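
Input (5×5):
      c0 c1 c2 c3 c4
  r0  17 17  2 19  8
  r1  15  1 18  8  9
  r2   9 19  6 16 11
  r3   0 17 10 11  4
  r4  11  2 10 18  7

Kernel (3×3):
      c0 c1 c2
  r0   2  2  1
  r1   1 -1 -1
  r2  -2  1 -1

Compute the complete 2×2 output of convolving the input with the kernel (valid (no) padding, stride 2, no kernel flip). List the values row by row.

61 44
5 41

Output[0,0]: The receptive field on the input at this output position is [17 17 2 / 15 1 18 / 9 19 6]. Elementwise product with the kernel and sum: 17·2 + 17·2 + 2·1 + 15·1 + 1·-1 + 18·-1 + 9·-2 + 19·1 + 6·-1.
Output[0,1]: The receptive field on the input at this output position is [2 19 8 / 18 8 9 / 6 16 11]. Elementwise product with the kernel and sum: 2·2 + 19·2 + 8·1 + 18·1 + 8·-1 + 9·-1 + 6·-2 + 16·1 + 11·-1.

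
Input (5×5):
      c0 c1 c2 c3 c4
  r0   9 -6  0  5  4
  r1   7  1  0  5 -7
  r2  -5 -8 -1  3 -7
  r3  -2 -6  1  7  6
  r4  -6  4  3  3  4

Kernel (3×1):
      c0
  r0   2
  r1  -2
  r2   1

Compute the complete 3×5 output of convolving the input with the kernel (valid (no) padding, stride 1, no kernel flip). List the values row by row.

Output[0,0]: The receptive field on the input at this output position is [9 / 7 / -5]. Elementwise product with the kernel and sum: 9·2 + 7·-2 + -5·1.
Output[0,1]: The receptive field on the input at this output position is [-6 / 1 / -8]. Elementwise product with the kernel and sum: -6·2 + 1·-2 + -8·1.

-1 -22 -1 3 15
22 12 3 11 6
-12 0 -1 -5 -22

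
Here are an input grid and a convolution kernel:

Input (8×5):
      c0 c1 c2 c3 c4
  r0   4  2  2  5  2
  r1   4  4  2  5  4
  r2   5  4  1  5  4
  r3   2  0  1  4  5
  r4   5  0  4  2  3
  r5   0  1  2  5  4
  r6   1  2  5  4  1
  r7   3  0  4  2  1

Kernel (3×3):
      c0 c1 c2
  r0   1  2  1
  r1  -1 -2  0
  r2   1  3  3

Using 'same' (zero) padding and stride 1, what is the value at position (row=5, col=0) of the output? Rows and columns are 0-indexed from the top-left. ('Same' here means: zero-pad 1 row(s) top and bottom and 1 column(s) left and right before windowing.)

The receptive field on the zero-padded input at this output position is [0 5 0 / 0 0 1 / 0 1 2]. Elementwise product with the kernel and sum: 0·1 + 5·2 + 0·1 + 0·-1 + 0·-2 + 0·1 + 1·3 + 2·3.

19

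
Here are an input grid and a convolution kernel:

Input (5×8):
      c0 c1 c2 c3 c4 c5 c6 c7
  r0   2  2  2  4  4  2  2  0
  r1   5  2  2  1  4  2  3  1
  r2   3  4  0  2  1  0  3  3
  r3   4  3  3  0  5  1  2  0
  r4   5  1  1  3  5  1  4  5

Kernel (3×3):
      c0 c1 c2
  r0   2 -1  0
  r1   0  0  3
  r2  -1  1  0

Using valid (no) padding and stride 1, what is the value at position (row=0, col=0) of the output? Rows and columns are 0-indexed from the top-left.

9

The receptive field on the input at this output position is [2 2 2 / 5 2 2 / 3 4 0]. Elementwise product with the kernel and sum: 2·2 + 2·-1 + 2·3 + 3·-1 + 4·1.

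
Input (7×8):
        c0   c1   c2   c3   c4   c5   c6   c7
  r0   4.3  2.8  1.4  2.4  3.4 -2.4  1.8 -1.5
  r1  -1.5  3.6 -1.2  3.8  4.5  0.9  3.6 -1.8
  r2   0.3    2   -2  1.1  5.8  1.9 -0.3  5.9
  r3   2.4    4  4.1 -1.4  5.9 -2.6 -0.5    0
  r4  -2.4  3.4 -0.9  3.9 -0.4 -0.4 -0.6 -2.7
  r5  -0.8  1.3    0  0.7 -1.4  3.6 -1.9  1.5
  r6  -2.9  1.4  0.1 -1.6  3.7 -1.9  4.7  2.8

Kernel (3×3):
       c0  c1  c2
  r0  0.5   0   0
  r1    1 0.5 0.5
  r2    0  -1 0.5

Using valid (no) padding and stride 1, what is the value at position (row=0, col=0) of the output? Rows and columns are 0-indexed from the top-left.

-1.15

The receptive field on the input at this output position is [4.3 2.8 1.4 / -1.5 3.6 -1.2 / 0.3 2 -2]. Elementwise product with the kernel and sum: 4.3·0.5 + -1.5·1 + 3.6·0.5 + -1.2·0.5 + 2·-1 + -2·0.5.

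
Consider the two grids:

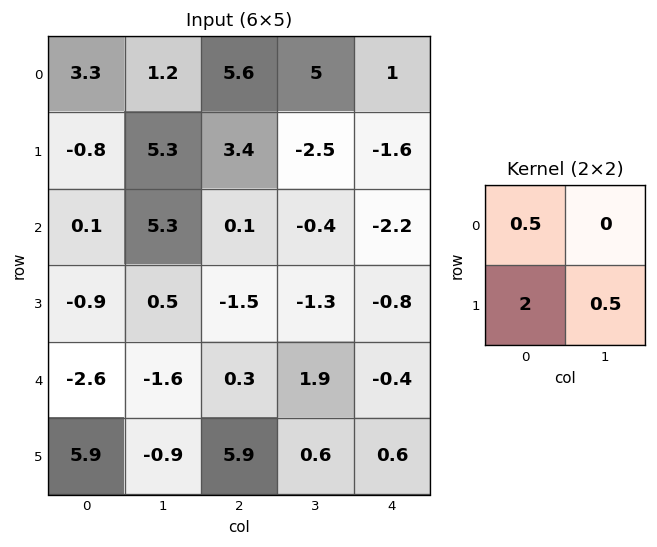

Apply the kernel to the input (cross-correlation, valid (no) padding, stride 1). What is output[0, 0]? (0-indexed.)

2.7

The receptive field on the input at this output position is [3.3 1.2 / -0.8 5.3]. Elementwise product with the kernel and sum: 3.3·0.5 + -0.8·2 + 5.3·0.5.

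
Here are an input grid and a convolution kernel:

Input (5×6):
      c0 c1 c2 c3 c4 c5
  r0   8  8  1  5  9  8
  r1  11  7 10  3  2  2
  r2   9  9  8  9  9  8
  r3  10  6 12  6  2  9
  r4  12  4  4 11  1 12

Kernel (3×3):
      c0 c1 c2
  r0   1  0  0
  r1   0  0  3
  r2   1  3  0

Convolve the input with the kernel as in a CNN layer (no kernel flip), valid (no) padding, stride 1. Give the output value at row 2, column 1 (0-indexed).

43

The receptive field on the input at this output position is [9 8 9 / 6 12 6 / 4 4 11]. Elementwise product with the kernel and sum: 9·1 + 6·3 + 4·1 + 4·3.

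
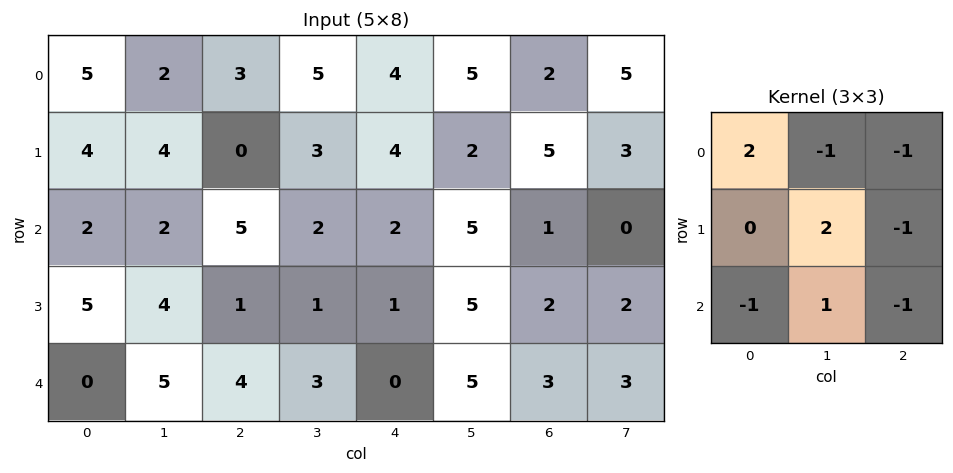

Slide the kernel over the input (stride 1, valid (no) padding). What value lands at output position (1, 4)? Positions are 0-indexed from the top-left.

The receptive field on the input at this output position is [4 2 5 / 2 5 1 / 1 5 2]. Elementwise product with the kernel and sum: 4·2 + 2·-1 + 5·-1 + 5·2 + 1·-1 + 1·-1 + 5·1 + 2·-1.

12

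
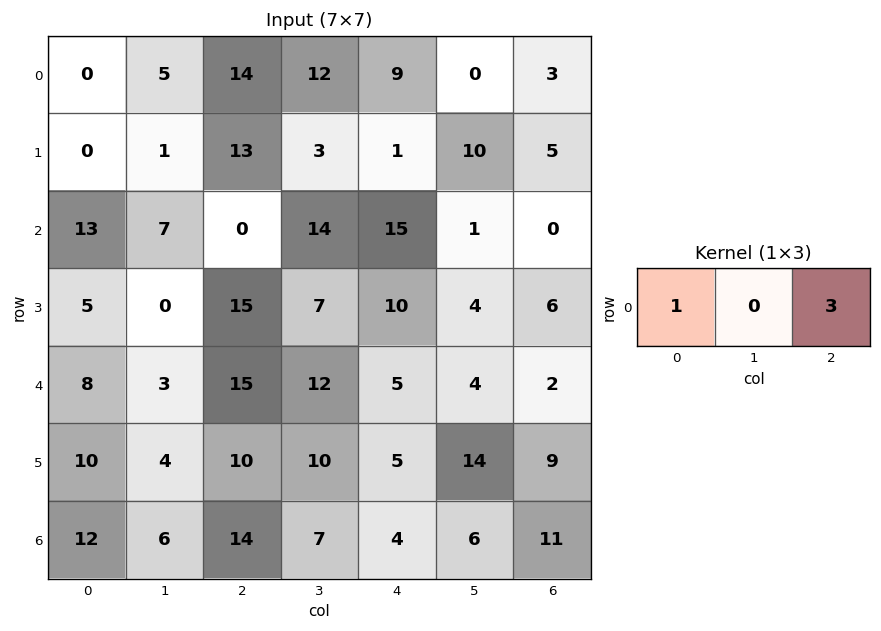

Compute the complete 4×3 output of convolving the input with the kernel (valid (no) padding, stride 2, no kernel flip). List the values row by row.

42 41 18
13 45 15
53 30 11
54 26 37

Output[0,0]: The receptive field on the input at this output position is [0 5 14]. Elementwise product with the kernel and sum: 0·1 + 14·3.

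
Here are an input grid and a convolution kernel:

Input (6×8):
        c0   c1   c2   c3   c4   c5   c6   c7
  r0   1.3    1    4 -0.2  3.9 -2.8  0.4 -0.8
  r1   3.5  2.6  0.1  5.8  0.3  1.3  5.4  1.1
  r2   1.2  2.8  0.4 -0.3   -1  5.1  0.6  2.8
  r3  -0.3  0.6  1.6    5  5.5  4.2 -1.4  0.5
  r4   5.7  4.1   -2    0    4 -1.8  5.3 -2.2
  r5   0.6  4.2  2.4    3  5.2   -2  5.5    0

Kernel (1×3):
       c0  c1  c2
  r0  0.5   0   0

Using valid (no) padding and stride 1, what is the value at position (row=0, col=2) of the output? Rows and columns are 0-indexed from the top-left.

2

The receptive field on the input at this output position is [4 -0.2 3.9]. Elementwise product with the kernel and sum: 4·0.5.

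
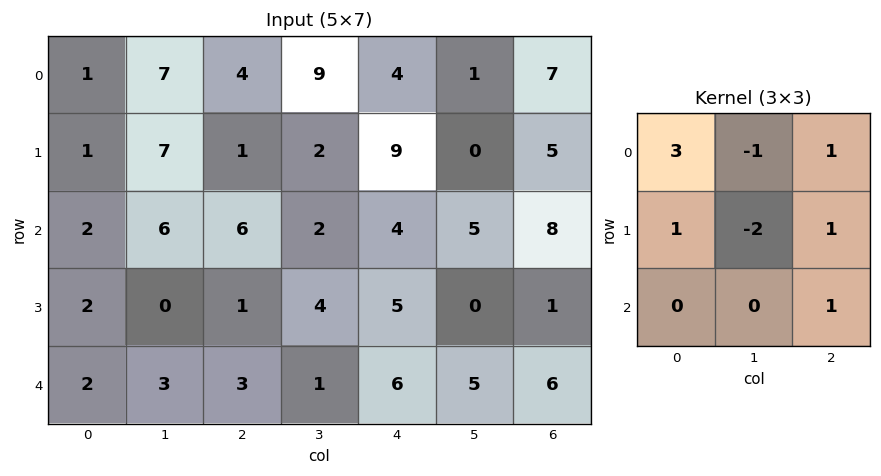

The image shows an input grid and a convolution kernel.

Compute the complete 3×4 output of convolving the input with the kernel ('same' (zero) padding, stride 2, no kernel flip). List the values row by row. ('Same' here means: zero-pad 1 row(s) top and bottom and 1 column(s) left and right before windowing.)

12 10 2 -13
8 22 -4 -16
-3 1 1 -8

Output[0,0]: The receptive field on the zero-padded input at this output position is [0 0 0 / 0 1 7 / 0 1 7]. Elementwise product with the kernel and sum: 0·3 + 0·-1 + 0·1 + 0·1 + 1·-2 + 7·1 + 7·1.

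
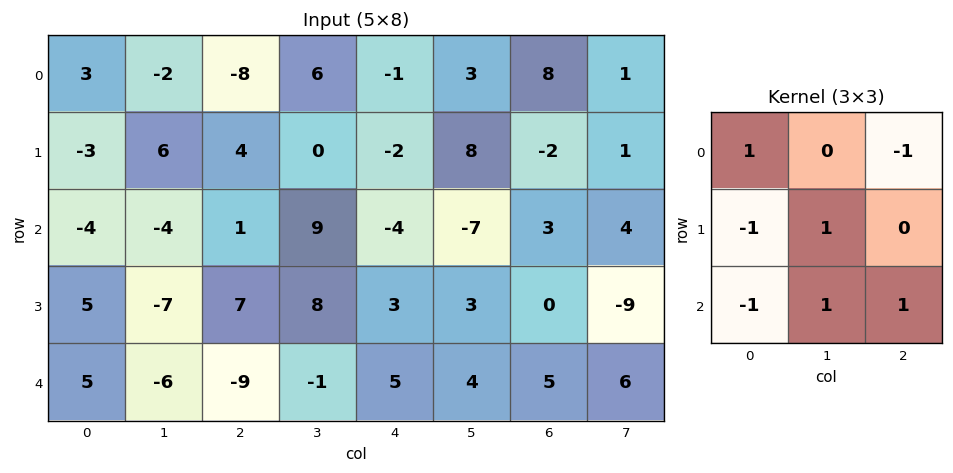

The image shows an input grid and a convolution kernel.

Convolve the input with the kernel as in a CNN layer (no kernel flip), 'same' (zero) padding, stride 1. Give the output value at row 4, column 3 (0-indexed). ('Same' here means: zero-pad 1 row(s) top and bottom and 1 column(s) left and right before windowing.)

The receptive field on the zero-padded input at this output position is [7 8 3 / -9 -1 5 / 0 0 0]. Elementwise product with the kernel and sum: 7·1 + 3·-1 + -9·-1 + -1·1 + 0·-1 + 0·1 + 0·1.

12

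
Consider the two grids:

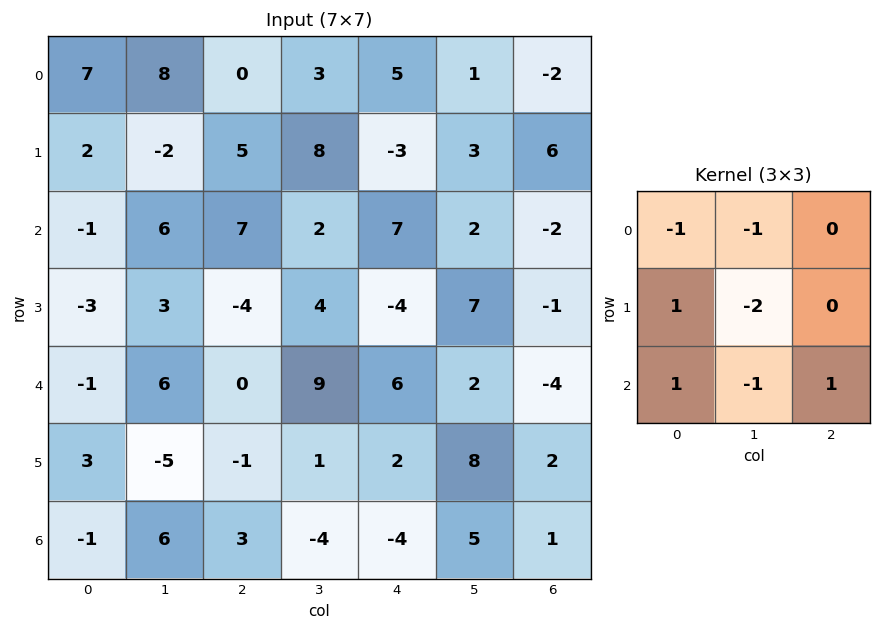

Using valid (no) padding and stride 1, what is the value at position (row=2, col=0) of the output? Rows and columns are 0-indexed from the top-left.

-21

The receptive field on the input at this output position is [-1 6 7 / -3 3 -4 / -1 6 0]. Elementwise product with the kernel and sum: -1·-1 + 6·-1 + -3·1 + 3·-2 + -1·1 + 6·-1 + 0·1.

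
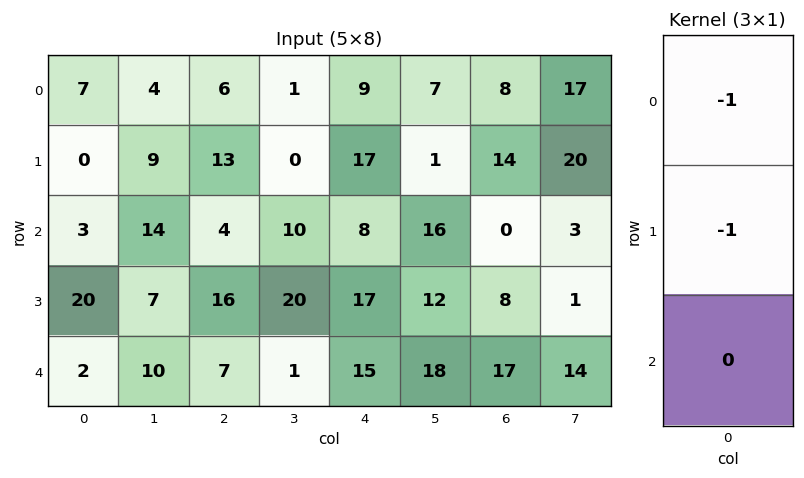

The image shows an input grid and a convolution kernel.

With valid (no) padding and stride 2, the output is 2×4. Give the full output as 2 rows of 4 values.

-7 -19 -26 -22
-23 -20 -25 -8

Output[0,0]: The receptive field on the input at this output position is [7 / 0 / 3]. Elementwise product with the kernel and sum: 7·-1 + 0·-1.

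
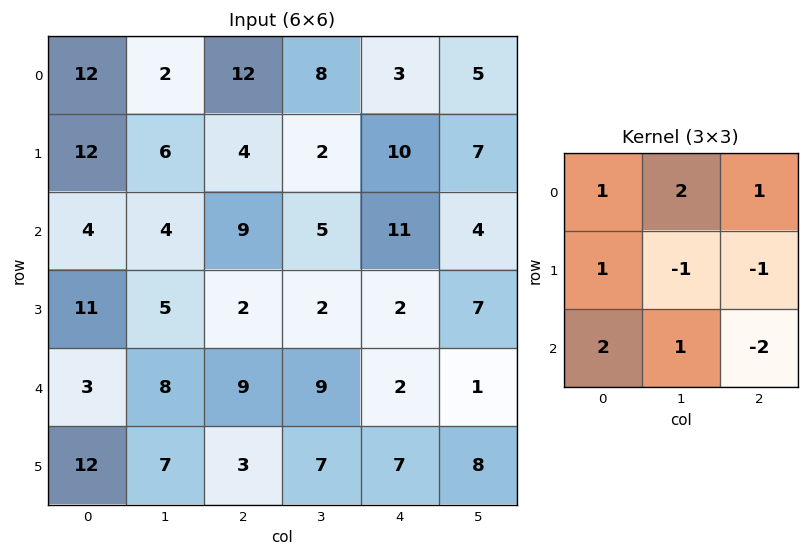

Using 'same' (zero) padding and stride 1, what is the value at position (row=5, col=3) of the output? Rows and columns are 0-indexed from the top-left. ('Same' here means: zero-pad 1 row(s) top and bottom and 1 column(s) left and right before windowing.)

18

The receptive field on the zero-padded input at this output position is [9 9 2 / 3 7 7 / 0 0 0]. Elementwise product with the kernel and sum: 9·1 + 9·2 + 2·1 + 3·1 + 7·-1 + 7·-1 + 0·2 + 0·1 + 0·-2.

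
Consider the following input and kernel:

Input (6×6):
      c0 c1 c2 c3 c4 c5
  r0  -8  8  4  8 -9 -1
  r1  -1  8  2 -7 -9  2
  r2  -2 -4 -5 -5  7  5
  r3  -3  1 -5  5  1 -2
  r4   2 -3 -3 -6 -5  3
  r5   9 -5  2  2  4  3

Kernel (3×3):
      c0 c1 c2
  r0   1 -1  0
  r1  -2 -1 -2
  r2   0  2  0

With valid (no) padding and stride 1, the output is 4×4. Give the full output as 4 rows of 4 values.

Output[0,0]: The receptive field on the input at this output position is [-8 8 4 / -1 8 2 / -2 -4 -5]. Elementwise product with the kernel and sum: -8·1 + 8·-1 + -1·-2 + 8·-1 + 2·-2 + -4·2.

-34 -10 7 50
11 19 20 -3
11 -12 -9 -29
-9 31 16 23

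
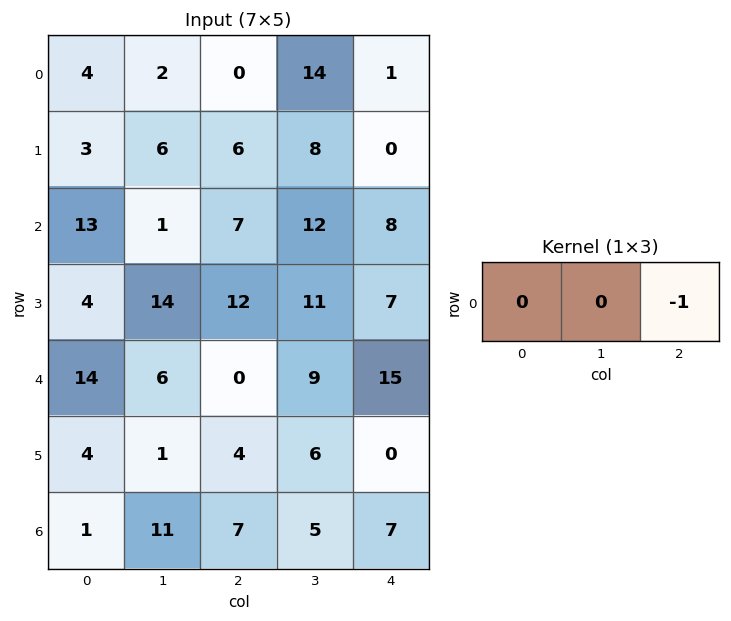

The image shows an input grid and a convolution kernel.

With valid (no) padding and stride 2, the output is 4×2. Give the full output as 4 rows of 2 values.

0 -1
-7 -8
0 -15
-7 -7

Output[0,0]: The receptive field on the input at this output position is [4 2 0]. Elementwise product with the kernel and sum: 0·-1.
Output[0,1]: The receptive field on the input at this output position is [0 14 1]. Elementwise product with the kernel and sum: 1·-1.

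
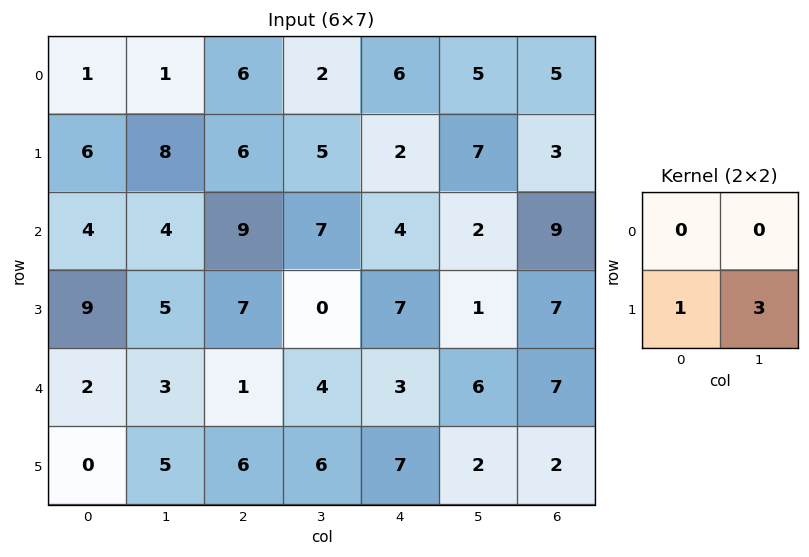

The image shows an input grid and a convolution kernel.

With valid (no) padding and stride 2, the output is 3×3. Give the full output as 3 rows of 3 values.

Output[0,0]: The receptive field on the input at this output position is [1 1 / 6 8]. Elementwise product with the kernel and sum: 6·1 + 8·3.

30 21 23
24 7 10
15 24 13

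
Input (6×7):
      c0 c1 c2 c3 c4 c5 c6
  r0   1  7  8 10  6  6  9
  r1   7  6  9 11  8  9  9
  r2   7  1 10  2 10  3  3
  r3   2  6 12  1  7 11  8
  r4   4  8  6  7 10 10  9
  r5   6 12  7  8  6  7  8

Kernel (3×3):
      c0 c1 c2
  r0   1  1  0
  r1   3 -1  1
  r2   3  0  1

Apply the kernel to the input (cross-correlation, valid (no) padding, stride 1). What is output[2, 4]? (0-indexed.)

70

The receptive field on the input at this output position is [10 3 3 / 7 11 8 / 10 10 9]. Elementwise product with the kernel and sum: 10·1 + 3·1 + 7·3 + 11·-1 + 8·1 + 10·3 + 9·1.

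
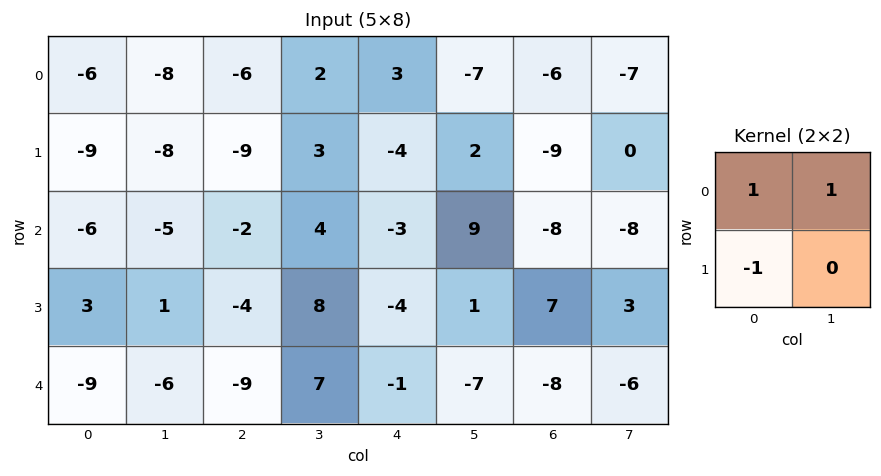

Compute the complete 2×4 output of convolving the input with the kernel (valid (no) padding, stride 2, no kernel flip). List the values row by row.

Output[0,0]: The receptive field on the input at this output position is [-6 -8 / -9 -8]. Elementwise product with the kernel and sum: -6·1 + -8·1 + -9·-1.
Output[0,1]: The receptive field on the input at this output position is [-6 2 / -9 3]. Elementwise product with the kernel and sum: -6·1 + 2·1 + -9·-1.

-5 5 0 -4
-14 6 10 -23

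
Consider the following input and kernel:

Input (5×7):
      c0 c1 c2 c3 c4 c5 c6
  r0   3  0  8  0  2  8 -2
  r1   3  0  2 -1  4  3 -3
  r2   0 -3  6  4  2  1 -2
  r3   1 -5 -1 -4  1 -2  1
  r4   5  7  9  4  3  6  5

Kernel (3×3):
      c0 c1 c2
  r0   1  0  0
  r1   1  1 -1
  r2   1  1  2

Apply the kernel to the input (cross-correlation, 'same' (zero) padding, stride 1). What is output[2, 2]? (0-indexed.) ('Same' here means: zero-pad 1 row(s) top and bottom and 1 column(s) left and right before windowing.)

-15

The receptive field on the zero-padded input at this output position is [0 2 -1 / -3 6 4 / -5 -1 -4]. Elementwise product with the kernel and sum: 0·1 + -3·1 + 6·1 + 4·-1 + -5·1 + -1·1 + -4·2.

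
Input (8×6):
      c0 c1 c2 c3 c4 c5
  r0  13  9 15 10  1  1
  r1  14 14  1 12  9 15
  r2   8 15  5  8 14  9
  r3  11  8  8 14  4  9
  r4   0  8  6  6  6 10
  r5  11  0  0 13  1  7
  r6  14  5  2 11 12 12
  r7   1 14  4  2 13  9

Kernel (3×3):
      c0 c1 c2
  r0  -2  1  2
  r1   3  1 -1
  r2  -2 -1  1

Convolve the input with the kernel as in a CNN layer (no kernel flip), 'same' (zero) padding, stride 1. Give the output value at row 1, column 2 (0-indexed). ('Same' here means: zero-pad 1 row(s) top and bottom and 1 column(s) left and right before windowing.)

21

The receptive field on the zero-padded input at this output position is [9 15 10 / 14 1 12 / 15 5 8]. Elementwise product with the kernel and sum: 9·-2 + 15·1 + 10·2 + 14·3 + 1·1 + 12·-1 + 15·-2 + 5·-1 + 8·1.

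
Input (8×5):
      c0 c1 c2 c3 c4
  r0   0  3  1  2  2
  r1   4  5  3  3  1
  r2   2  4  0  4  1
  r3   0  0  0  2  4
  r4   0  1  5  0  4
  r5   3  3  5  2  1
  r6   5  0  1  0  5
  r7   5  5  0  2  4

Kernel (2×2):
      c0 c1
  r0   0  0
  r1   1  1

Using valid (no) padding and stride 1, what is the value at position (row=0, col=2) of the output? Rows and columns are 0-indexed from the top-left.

The receptive field on the input at this output position is [1 2 / 3 3]. Elementwise product with the kernel and sum: 3·1 + 3·1.

6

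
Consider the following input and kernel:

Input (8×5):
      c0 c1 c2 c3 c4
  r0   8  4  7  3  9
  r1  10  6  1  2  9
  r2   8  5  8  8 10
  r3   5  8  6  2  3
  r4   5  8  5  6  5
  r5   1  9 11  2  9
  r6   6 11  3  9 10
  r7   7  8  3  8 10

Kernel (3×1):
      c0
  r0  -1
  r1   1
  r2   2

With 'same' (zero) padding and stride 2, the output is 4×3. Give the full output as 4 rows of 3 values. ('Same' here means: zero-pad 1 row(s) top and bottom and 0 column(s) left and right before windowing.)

28 9 27
8 19 7
2 21 20
19 -2 21

Output[0,0]: The receptive field on the zero-padded input at this output position is [0 / 8 / 10]. Elementwise product with the kernel and sum: 0·-1 + 8·1 + 10·2.
Output[0,1]: The receptive field on the zero-padded input at this output position is [0 / 7 / 1]. Elementwise product with the kernel and sum: 0·-1 + 7·1 + 1·2.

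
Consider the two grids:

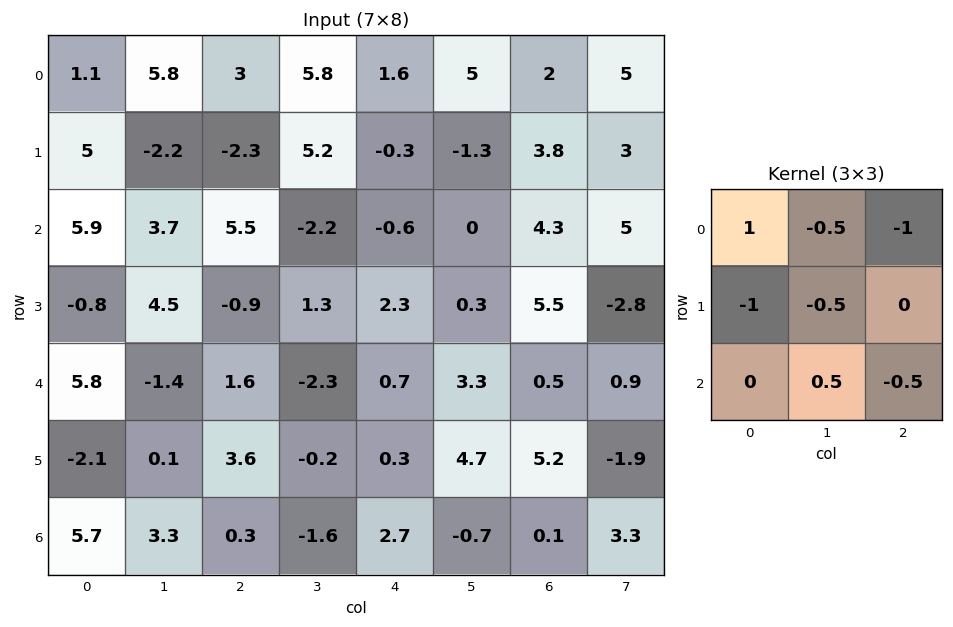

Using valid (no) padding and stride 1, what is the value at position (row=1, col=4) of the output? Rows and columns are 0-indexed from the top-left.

The receptive field on the input at this output position is [-0.3 -1.3 3.8 / -0.6 0 4.3 / 2.3 0.3 5.5]. Elementwise product with the kernel and sum: -0.3·1 + -1.3·-0.5 + 3.8·-1 + -0.6·-1 + 0·-0.5 + 0.3·0.5 + 5.5·-0.5.

-5.45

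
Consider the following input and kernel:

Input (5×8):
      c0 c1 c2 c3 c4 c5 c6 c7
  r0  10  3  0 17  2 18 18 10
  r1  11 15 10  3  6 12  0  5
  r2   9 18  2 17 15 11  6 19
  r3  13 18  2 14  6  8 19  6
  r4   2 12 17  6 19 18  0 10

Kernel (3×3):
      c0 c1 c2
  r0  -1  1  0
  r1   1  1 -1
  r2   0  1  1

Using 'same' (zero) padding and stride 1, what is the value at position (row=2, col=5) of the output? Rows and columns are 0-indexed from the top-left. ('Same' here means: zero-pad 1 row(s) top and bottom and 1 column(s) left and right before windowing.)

53

The receptive field on the zero-padded input at this output position is [6 12 0 / 15 11 6 / 6 8 19]. Elementwise product with the kernel and sum: 6·-1 + 12·1 + 15·1 + 11·1 + 6·-1 + 8·1 + 19·1.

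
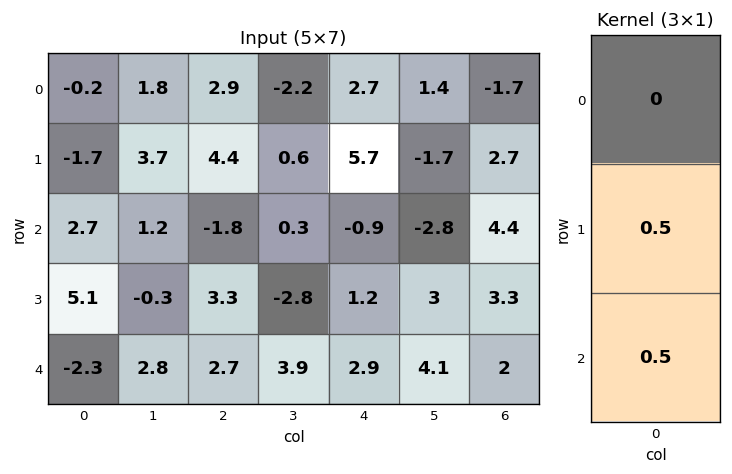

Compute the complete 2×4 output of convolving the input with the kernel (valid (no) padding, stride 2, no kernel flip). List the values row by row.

Output[0,0]: The receptive field on the input at this output position is [-0.2 / -1.7 / 2.7]. Elementwise product with the kernel and sum: -1.7·0.5 + 2.7·0.5.

0.5 1.3 2.4 3.55
1.4 3 2.05 2.65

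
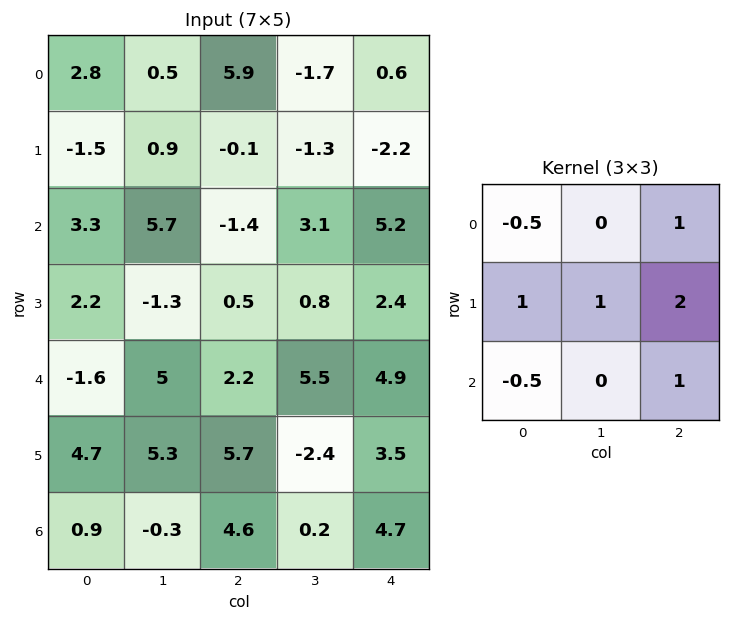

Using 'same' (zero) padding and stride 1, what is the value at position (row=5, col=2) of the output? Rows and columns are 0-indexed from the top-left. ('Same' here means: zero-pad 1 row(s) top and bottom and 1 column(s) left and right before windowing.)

The receptive field on the zero-padded input at this output position is [5 2.2 5.5 / 5.3 5.7 -2.4 / -0.3 4.6 0.2]. Elementwise product with the kernel and sum: 5·-0.5 + 5.5·1 + 5.3·1 + 5.7·1 + -2.4·2 + -0.3·-0.5 + 0.2·1.

9.55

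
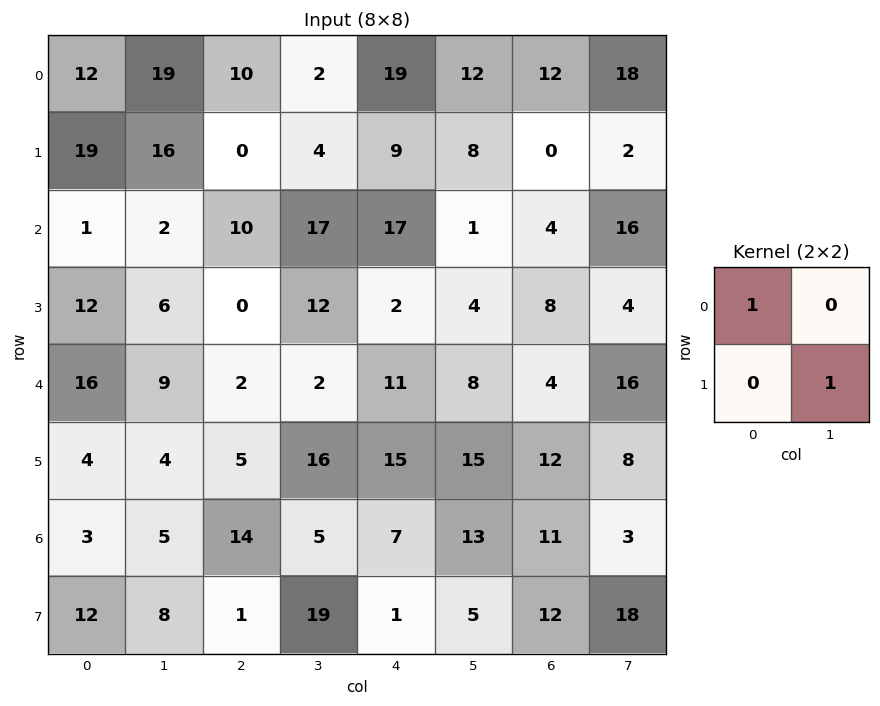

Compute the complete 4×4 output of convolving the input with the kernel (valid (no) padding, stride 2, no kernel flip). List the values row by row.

Output[0,0]: The receptive field on the input at this output position is [12 19 / 19 16]. Elementwise product with the kernel and sum: 12·1 + 16·1.
Output[0,1]: The receptive field on the input at this output position is [10 2 / 0 4]. Elementwise product with the kernel and sum: 10·1 + 4·1.

28 14 27 14
7 22 21 8
20 18 26 12
11 33 12 29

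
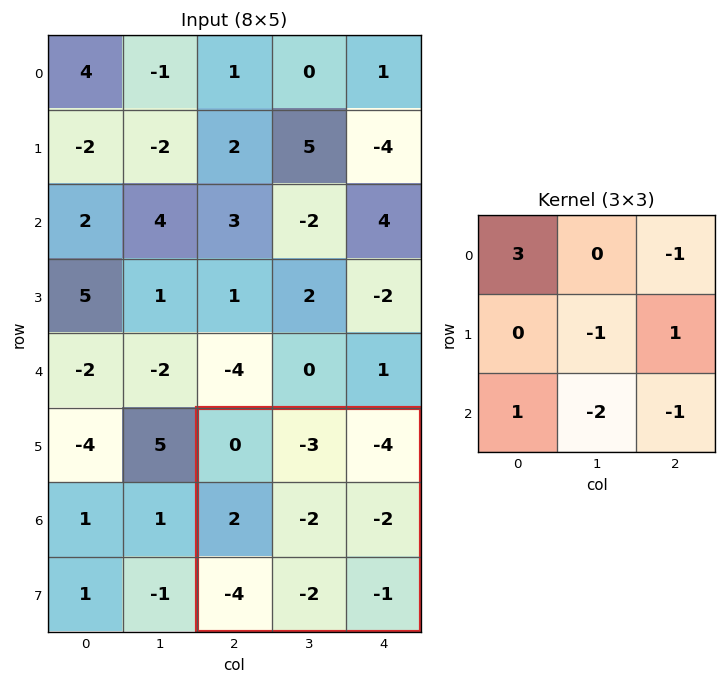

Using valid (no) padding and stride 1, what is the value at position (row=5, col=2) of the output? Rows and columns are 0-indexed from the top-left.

5

The receptive field on the input at this output position is [0 -3 -4 / 2 -2 -2 / -4 -2 -1]. Elementwise product with the kernel and sum: 0·3 + -4·-1 + -2·-1 + -2·1 + -4·1 + -2·-2 + -1·-1.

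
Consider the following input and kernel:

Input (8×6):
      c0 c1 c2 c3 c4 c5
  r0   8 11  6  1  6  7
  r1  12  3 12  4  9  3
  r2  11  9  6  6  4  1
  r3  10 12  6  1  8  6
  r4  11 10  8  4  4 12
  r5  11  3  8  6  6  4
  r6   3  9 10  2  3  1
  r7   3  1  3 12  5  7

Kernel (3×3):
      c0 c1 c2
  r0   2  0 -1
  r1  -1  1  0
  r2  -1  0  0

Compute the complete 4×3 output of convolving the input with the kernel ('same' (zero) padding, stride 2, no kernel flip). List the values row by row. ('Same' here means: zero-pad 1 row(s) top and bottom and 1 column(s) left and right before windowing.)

Output[0,0]: The receptive field on the zero-padded input at this output position is [0 0 0 / 0 8 11 / 0 12 3]. Elementwise product with the kernel and sum: 0·2 + 0·-1 + 0·-1 + 8·1 + 0·-1.

8 -8 1
8 -13 2
-1 18 -10
0 0 -3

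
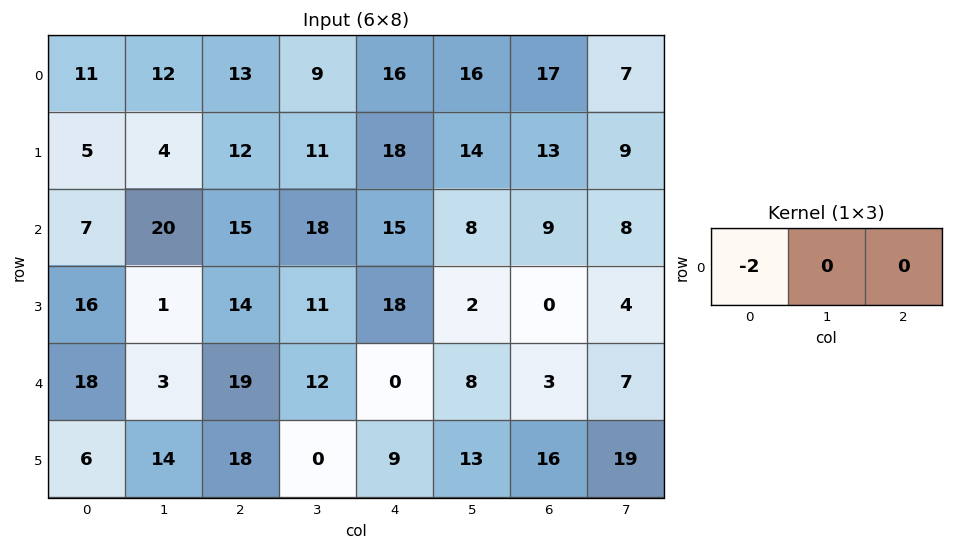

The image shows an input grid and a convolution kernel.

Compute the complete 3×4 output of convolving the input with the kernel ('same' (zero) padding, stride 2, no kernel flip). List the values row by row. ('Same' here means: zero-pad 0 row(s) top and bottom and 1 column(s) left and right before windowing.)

0 -24 -18 -32
0 -40 -36 -16
0 -6 -24 -16

Output[0,0]: The receptive field on the zero-padded input at this output position is [0 11 12]. Elementwise product with the kernel and sum: 0·-2.
Output[0,1]: The receptive field on the zero-padded input at this output position is [12 13 9]. Elementwise product with the kernel and sum: 12·-2.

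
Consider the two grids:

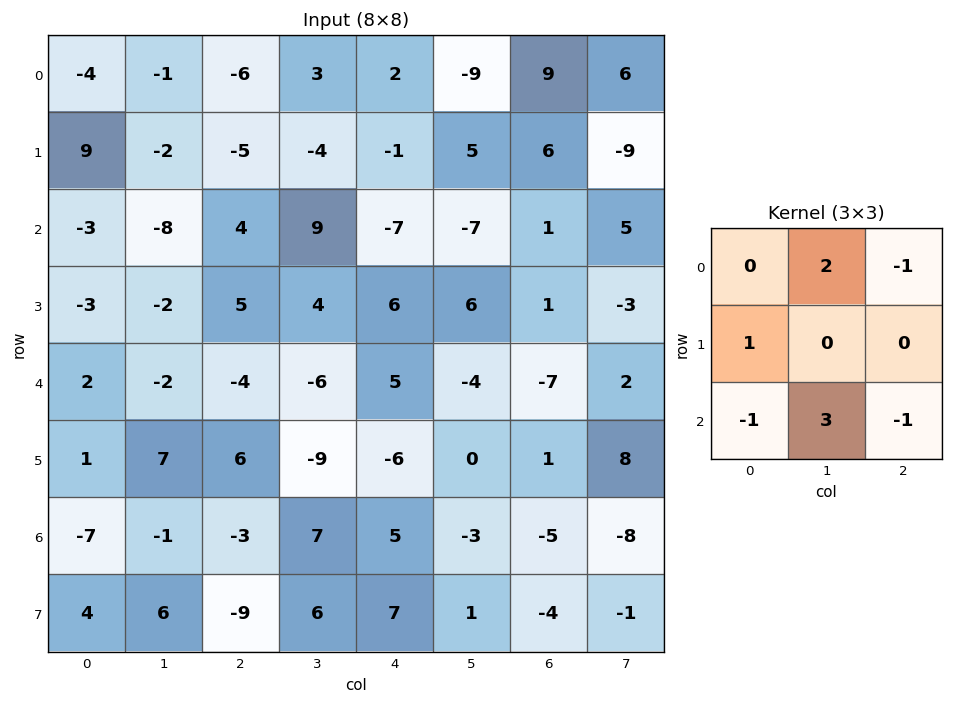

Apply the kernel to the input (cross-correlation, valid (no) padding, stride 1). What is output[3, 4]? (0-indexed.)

The receptive field on the input at this output position is [6 6 1 / 5 -4 -7 / -6 0 1]. Elementwise product with the kernel and sum: 6·2 + 1·-1 + 5·1 + -6·-1 + 0·3 + 1·-1.

21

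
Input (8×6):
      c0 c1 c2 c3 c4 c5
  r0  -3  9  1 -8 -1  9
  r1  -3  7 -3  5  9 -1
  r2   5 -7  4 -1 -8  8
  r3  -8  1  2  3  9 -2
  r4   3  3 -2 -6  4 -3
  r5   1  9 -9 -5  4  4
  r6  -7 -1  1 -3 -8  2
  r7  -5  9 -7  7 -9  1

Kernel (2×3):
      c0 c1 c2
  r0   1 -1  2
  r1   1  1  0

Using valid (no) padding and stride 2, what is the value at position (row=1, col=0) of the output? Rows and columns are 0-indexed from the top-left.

The receptive field on the input at this output position is [5 -7 4 / -8 1 2]. Elementwise product with the kernel and sum: 5·1 + -7·-1 + 4·2 + -8·1 + 1·1.

13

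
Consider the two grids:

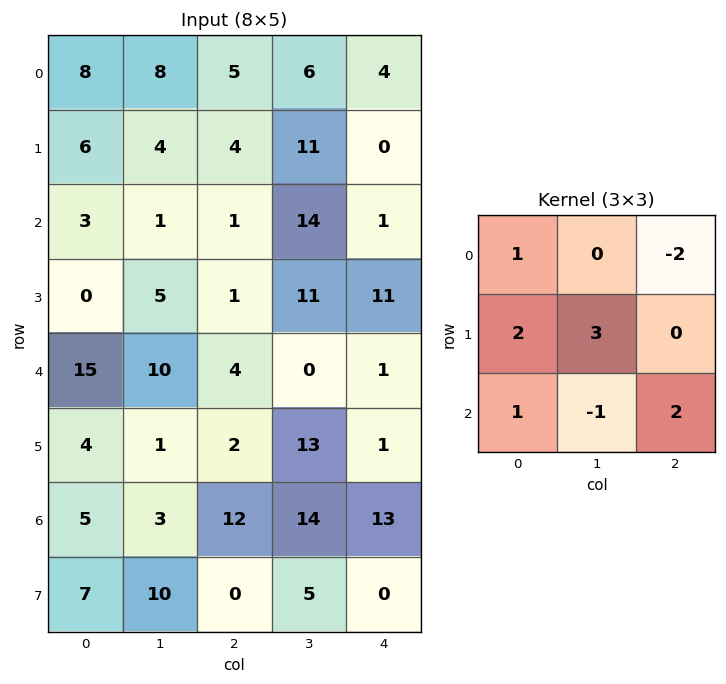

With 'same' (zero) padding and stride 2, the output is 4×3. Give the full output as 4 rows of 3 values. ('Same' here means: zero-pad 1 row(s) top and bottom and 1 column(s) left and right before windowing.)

26 53 35
11 13 42
33 40 26
26 37 85

Output[0,0]: The receptive field on the zero-padded input at this output position is [0 0 0 / 0 8 8 / 0 6 4]. Elementwise product with the kernel and sum: 0·1 + 0·-2 + 0·2 + 8·3 + 0·1 + 6·-1 + 4·2.
Output[0,1]: The receptive field on the zero-padded input at this output position is [0 0 0 / 8 5 6 / 4 4 11]. Elementwise product with the kernel and sum: 0·1 + 0·-2 + 8·2 + 5·3 + 4·1 + 4·-1 + 11·2.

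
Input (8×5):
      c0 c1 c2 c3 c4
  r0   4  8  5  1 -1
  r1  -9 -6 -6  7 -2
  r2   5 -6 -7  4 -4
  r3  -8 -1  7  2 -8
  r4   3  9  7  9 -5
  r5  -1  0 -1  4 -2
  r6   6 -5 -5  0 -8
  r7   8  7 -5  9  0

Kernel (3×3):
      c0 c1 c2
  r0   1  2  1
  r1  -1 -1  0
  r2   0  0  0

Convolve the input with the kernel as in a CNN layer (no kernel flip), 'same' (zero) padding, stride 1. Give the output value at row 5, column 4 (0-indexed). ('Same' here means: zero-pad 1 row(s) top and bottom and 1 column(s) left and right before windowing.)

-3

The receptive field on the zero-padded input at this output position is [9 -5 0 / 4 -2 0 / 0 -8 0]. Elementwise product with the kernel and sum: 9·1 + -5·2 + 0·1 + 4·-1 + -2·-1.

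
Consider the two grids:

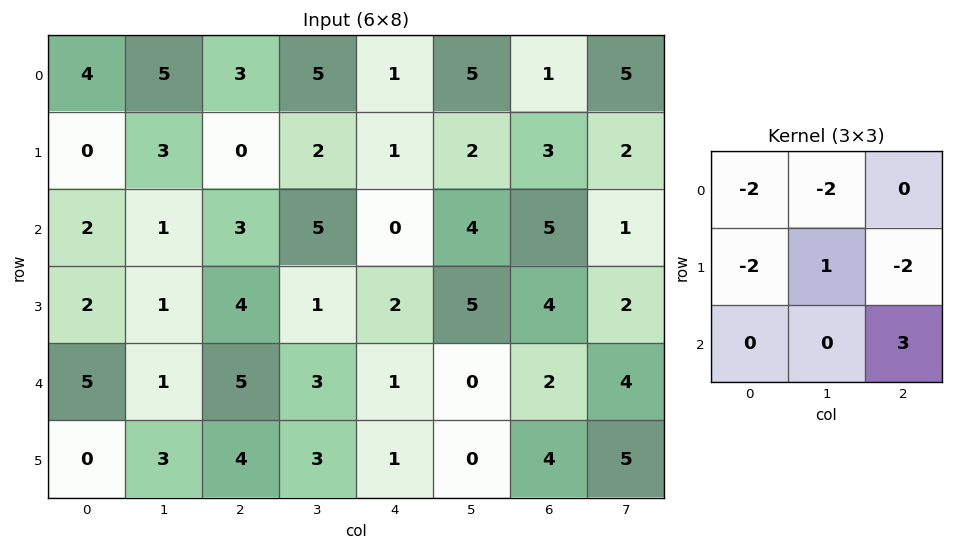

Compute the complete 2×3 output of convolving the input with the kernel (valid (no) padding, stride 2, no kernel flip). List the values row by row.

-6 -16 -3
-2 -24 -9

Output[0,0]: The receptive field on the input at this output position is [4 5 3 / 0 3 0 / 2 1 3]. Elementwise product with the kernel and sum: 4·-2 + 5·-2 + 0·-2 + 3·1 + 0·-2 + 3·3.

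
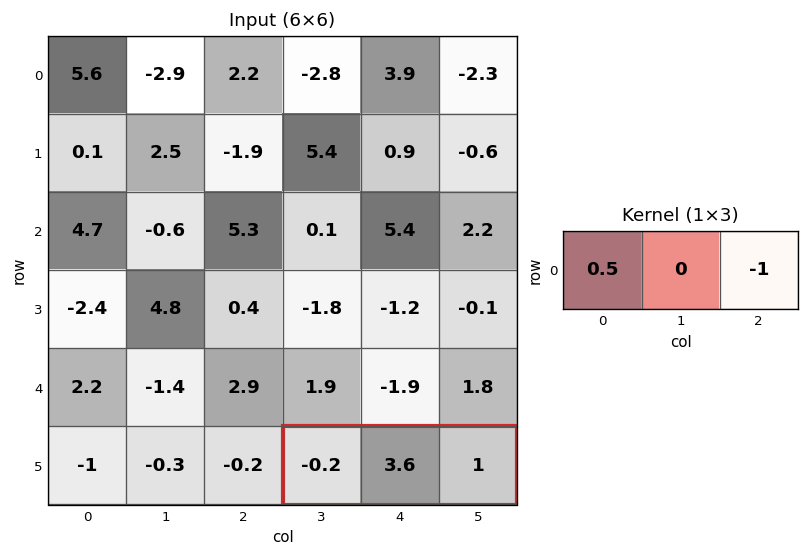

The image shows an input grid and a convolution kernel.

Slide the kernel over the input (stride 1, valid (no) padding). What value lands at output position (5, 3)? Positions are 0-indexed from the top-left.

The receptive field on the input at this output position is [-0.2 3.6 1]. Elementwise product with the kernel and sum: -0.2·0.5 + 1·-1.

-1.1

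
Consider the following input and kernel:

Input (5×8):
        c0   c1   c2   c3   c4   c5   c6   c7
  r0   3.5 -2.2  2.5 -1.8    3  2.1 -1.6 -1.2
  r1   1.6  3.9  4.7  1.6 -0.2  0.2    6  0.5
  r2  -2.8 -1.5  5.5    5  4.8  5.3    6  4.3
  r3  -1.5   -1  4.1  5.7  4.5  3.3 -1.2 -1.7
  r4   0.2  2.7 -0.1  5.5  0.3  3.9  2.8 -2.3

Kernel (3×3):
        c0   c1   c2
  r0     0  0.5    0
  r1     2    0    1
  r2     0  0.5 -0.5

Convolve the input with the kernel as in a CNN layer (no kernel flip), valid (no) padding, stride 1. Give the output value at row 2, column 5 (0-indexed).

The receptive field on the input at this output position is [5.3 6 4.3 / 3.3 -1.2 -1.7 / 3.9 2.8 -2.3]. Elementwise product with the kernel and sum: 6·0.5 + 3.3·2 + -1.7·1 + 2.8·0.5 + -2.3·-0.5.

10.45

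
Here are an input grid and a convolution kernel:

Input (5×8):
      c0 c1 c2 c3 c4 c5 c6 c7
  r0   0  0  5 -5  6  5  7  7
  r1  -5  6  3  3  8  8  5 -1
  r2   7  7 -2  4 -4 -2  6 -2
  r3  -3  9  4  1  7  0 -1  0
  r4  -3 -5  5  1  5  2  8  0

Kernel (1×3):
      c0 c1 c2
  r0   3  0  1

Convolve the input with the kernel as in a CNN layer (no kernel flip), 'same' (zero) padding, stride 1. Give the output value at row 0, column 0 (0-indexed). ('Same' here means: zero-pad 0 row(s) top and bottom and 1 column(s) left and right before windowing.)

0

The receptive field on the zero-padded input at this output position is [0 0 0]. Elementwise product with the kernel and sum: 0·3 + 0·1.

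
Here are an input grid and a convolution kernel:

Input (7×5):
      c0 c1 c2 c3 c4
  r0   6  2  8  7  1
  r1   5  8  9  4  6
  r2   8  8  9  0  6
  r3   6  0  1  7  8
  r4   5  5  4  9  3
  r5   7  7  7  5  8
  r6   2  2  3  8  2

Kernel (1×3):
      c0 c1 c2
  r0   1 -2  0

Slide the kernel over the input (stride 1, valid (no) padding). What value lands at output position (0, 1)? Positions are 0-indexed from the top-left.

The receptive field on the input at this output position is [2 8 7]. Elementwise product with the kernel and sum: 2·1 + 8·-2.

-14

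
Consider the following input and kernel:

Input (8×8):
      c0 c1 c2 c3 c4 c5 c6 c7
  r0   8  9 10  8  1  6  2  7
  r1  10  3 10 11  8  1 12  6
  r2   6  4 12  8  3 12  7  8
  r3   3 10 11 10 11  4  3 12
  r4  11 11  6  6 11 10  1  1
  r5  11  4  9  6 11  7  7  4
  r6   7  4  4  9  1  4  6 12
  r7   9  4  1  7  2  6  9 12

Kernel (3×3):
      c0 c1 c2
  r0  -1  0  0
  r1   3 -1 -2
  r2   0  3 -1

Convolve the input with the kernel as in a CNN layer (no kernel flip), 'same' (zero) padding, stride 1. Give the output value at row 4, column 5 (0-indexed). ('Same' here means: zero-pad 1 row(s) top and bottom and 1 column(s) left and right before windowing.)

24

The receptive field on the zero-padded input at this output position is [11 4 3 / 11 10 1 / 11 7 7]. Elementwise product with the kernel and sum: 11·-1 + 11·3 + 10·-1 + 1·-2 + 7·3 + 7·-1.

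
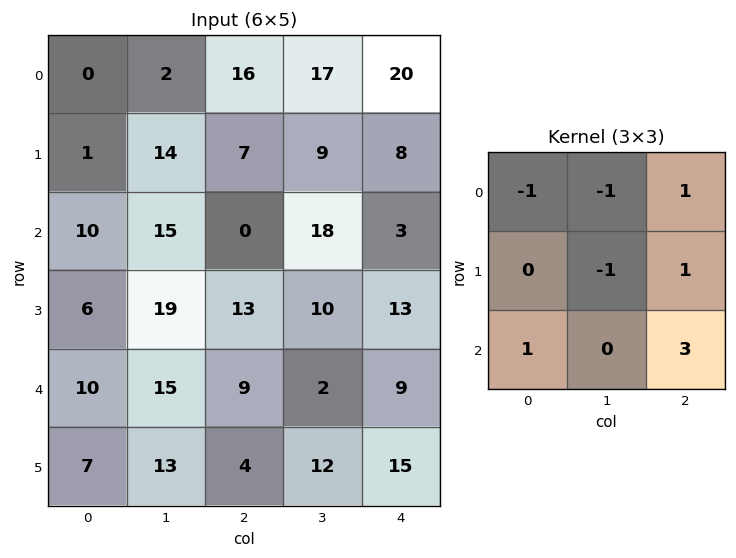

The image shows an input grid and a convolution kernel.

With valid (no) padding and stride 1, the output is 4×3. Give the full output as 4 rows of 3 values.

17 70 -5
22 55 29
6 21 24
1 20 46

Output[0,0]: The receptive field on the input at this output position is [0 2 16 / 1 14 7 / 10 15 0]. Elementwise product with the kernel and sum: 0·-1 + 2·-1 + 16·1 + 14·-1 + 7·1 + 10·1 + 0·3.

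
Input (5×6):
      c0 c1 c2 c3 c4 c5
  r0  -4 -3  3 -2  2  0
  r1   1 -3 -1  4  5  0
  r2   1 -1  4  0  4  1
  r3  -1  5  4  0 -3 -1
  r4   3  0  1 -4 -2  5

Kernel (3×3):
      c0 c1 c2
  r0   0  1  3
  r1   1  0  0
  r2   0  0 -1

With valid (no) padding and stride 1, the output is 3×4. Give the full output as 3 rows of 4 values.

3 -6 -1 5
-9 10 26 6
9 13 18 2

Output[0,0]: The receptive field on the input at this output position is [-4 -3 3 / 1 -3 -1 / 1 -1 4]. Elementwise product with the kernel and sum: -3·1 + 3·3 + 1·1 + 4·-1.
Output[0,1]: The receptive field on the input at this output position is [-3 3 -2 / -3 -1 4 / -1 4 0]. Elementwise product with the kernel and sum: 3·1 + -2·3 + -3·1 + 0·-1.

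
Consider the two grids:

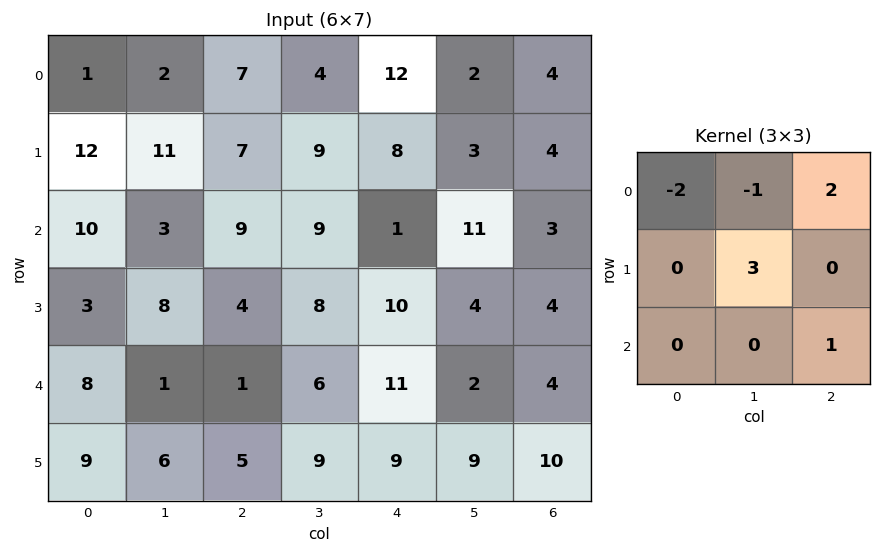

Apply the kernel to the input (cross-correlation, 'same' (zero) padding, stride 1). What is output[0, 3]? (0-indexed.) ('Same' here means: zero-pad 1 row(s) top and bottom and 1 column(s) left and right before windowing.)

The receptive field on the zero-padded input at this output position is [0 0 0 / 7 4 12 / 7 9 8]. Elementwise product with the kernel and sum: 0·-2 + 0·-1 + 0·2 + 4·3 + 8·1.

20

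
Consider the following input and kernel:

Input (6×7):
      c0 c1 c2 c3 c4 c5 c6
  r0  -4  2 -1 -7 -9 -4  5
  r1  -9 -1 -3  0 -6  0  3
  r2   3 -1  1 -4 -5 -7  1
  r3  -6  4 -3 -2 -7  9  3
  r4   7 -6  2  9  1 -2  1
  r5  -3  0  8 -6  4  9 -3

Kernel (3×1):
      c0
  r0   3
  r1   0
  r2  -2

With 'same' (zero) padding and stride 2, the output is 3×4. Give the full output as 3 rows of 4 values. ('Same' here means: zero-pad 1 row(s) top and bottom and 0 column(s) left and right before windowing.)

Output[0,0]: The receptive field on the zero-padded input at this output position is [0 / -4 / -9]. Elementwise product with the kernel and sum: 0·3 + -9·-2.
Output[0,1]: The receptive field on the zero-padded input at this output position is [0 / -1 / -3]. Elementwise product with the kernel and sum: 0·3 + -3·-2.

18 6 12 -6
-15 -3 -4 3
-12 -25 -29 15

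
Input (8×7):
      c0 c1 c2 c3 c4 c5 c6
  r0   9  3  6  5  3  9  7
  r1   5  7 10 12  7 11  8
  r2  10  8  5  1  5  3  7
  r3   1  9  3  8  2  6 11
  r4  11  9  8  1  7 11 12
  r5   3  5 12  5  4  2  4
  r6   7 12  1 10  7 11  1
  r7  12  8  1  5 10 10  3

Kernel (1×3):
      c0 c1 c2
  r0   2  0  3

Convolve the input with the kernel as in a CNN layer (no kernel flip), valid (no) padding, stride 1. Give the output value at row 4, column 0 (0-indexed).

The receptive field on the input at this output position is [11 9 8]. Elementwise product with the kernel and sum: 11·2 + 8·3.

46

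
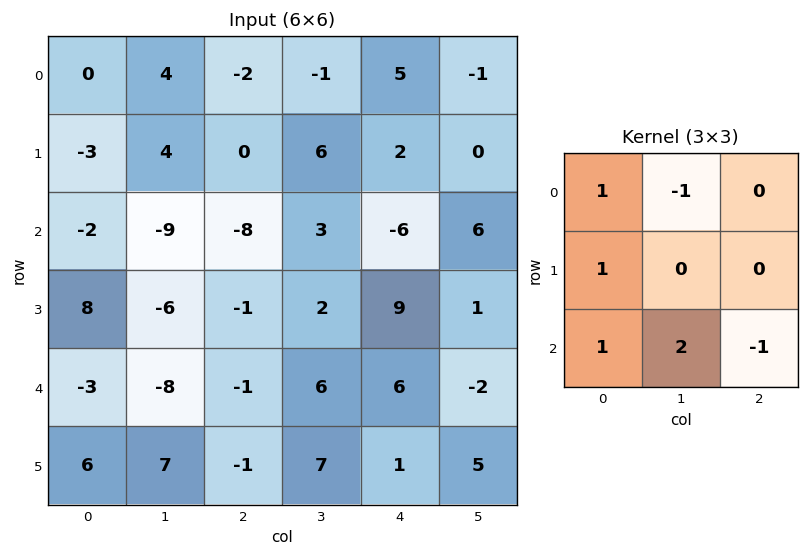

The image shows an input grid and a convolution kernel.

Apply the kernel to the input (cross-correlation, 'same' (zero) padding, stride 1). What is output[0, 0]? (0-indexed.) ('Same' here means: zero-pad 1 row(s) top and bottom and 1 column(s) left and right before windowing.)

-10

The receptive field on the zero-padded input at this output position is [0 0 0 / 0 0 4 / 0 -3 4]. Elementwise product with the kernel and sum: 0·1 + 0·-1 + 0·1 + 0·1 + -3·2 + 4·-1.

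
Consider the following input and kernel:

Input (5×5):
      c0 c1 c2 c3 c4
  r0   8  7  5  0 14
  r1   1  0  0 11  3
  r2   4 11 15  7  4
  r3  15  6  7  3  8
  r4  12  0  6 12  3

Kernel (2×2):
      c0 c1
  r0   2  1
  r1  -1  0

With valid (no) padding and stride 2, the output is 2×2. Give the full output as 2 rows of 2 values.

22 10
4 30

Output[0,0]: The receptive field on the input at this output position is [8 7 / 1 0]. Elementwise product with the kernel and sum: 8·2 + 7·1 + 1·-1.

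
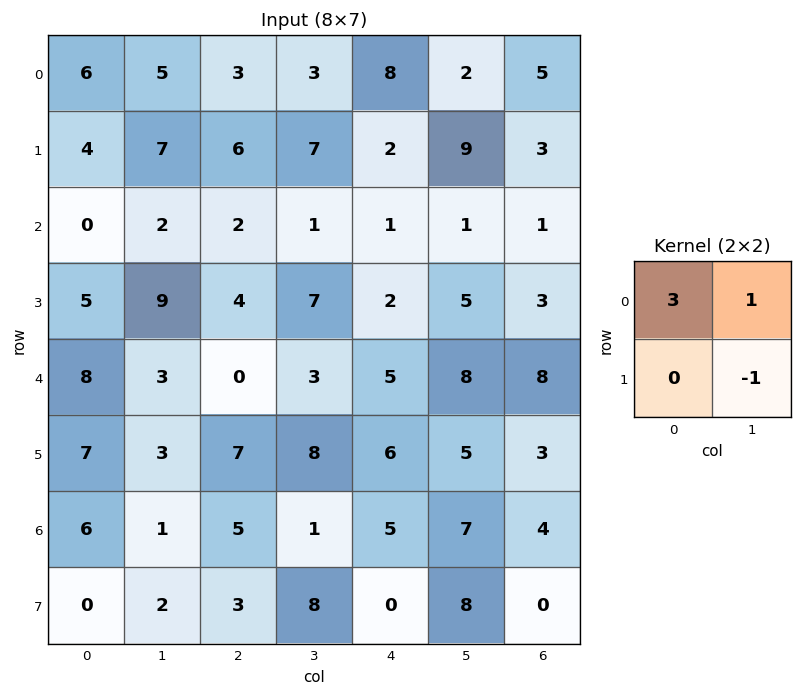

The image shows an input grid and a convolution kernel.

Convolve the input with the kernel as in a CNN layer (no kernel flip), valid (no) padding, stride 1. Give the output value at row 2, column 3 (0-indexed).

2

The receptive field on the input at this output position is [1 1 / 7 2]. Elementwise product with the kernel and sum: 1·3 + 1·1 + 2·-1.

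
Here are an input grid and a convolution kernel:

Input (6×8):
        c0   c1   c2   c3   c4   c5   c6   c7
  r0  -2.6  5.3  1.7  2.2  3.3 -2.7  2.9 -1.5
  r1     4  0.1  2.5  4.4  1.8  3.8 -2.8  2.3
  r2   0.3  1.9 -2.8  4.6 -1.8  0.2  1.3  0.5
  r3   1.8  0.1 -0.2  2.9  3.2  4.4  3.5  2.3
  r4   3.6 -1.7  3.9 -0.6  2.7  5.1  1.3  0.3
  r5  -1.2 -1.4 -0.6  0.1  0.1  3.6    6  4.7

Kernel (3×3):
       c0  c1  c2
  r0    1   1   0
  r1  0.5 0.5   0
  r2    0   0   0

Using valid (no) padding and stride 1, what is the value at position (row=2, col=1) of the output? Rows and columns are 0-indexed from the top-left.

The receptive field on the input at this output position is [1.9 -2.8 4.6 / 0.1 -0.2 2.9 / -1.7 3.9 -0.6]. Elementwise product with the kernel and sum: 1.9·1 + -2.8·1 + 0.1·0.5 + -0.2·0.5.

-0.95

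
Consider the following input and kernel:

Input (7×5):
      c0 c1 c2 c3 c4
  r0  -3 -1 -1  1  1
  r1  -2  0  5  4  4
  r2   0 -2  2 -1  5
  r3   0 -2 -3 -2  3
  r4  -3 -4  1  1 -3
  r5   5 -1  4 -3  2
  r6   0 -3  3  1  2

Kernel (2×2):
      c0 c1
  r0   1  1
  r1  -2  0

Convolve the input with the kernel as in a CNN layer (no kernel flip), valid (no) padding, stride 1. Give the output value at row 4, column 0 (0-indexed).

The receptive field on the input at this output position is [-3 -4 / 5 -1]. Elementwise product with the kernel and sum: -3·1 + -4·1 + 5·-2.

-17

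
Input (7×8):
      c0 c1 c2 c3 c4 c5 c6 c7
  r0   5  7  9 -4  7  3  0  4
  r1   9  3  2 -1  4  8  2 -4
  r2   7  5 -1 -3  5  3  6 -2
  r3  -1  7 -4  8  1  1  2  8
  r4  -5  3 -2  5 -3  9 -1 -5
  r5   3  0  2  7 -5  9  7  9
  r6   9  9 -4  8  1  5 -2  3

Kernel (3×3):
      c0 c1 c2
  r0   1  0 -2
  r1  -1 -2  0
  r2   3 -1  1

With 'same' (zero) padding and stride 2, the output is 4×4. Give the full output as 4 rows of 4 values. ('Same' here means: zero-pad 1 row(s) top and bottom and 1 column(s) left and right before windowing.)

Output[0,0]: The receptive field on the zero-padded input at this output position is [0 0 0 / 0 5 7 / 0 9 3]. Elementwise product with the kernel and sum: 0·1 + 0·-2 + 0·-1 + 5·-2 + 0·3 + 9·-1 + 3·1.
Output[0,1]: The receptive field on the zero-padded input at this output position is [0 0 0 / 7 9 -4 / 3 2 -1]. Elementwise product with the kernel and sum: 0·1 + 0·-2 + 7·-1 + 9·-2 + 3·3 + 2·-1 + -1·1.

-16 -19 -9 15
-12 35 0 10
-7 -3 42 7
-18 -15 -21 -10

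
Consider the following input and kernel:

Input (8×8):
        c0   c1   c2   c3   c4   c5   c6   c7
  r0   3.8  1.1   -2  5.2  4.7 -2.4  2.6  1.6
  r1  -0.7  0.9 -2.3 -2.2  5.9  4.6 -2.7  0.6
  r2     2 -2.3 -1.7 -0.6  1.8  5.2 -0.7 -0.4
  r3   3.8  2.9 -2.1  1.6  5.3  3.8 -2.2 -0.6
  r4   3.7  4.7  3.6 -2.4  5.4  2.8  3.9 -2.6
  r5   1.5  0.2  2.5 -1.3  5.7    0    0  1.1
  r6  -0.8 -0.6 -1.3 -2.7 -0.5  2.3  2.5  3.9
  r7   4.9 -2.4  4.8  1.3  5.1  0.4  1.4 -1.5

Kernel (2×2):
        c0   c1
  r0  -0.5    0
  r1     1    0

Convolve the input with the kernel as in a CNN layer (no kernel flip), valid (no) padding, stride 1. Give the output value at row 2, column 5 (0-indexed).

The receptive field on the input at this output position is [5.2 -0.7 / 3.8 -2.2]. Elementwise product with the kernel and sum: 5.2·-0.5 + 3.8·1.

1.2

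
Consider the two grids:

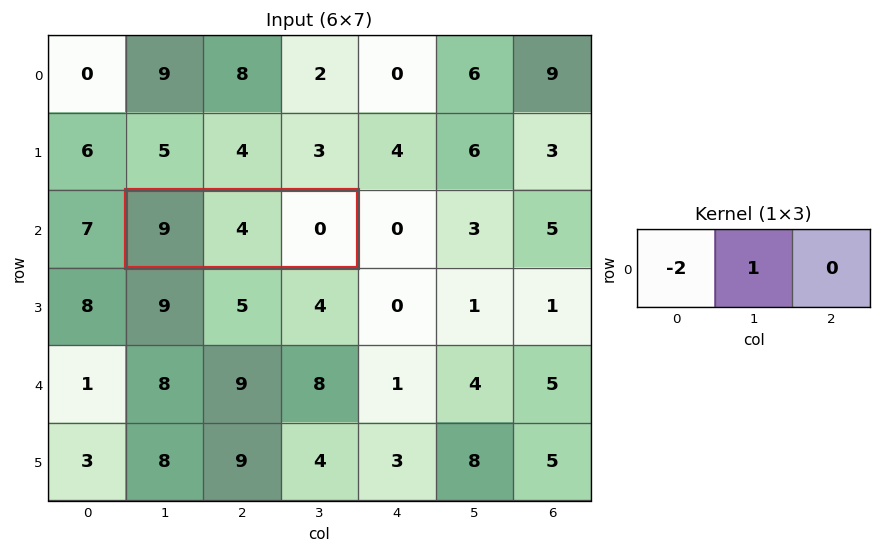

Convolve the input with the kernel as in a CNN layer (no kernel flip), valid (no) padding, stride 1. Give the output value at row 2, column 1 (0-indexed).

The receptive field on the input at this output position is [9 4 0]. Elementwise product with the kernel and sum: 9·-2 + 4·1.

-14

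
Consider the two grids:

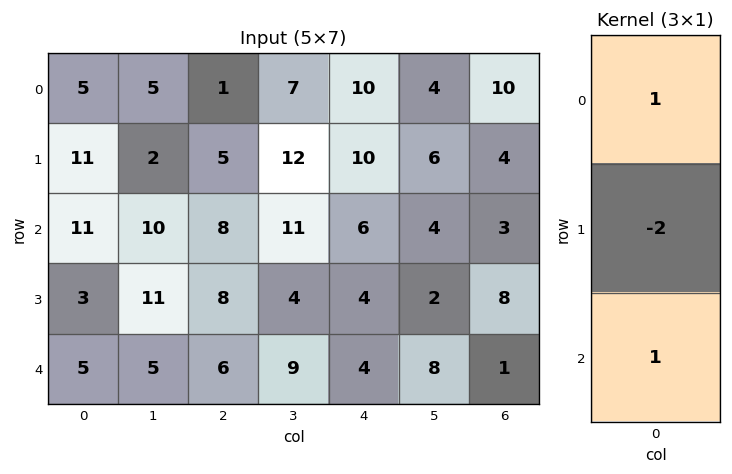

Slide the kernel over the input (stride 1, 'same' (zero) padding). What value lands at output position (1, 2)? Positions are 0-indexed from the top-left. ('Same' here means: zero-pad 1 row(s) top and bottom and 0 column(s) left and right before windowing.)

-1

The receptive field on the zero-padded input at this output position is [1 / 5 / 8]. Elementwise product with the kernel and sum: 1·1 + 5·-2 + 8·1.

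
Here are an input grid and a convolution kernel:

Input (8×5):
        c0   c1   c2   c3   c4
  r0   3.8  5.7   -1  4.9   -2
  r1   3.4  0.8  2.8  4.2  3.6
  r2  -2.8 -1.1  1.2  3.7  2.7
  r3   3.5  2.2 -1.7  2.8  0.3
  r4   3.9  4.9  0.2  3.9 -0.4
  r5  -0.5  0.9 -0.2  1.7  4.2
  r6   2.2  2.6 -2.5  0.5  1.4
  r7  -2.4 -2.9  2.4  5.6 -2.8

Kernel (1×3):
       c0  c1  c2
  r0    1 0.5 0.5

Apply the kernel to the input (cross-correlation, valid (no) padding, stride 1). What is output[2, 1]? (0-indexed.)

The receptive field on the input at this output position is [-1.1 1.2 3.7]. Elementwise product with the kernel and sum: -1.1·1 + 1.2·0.5 + 3.7·0.5.

1.35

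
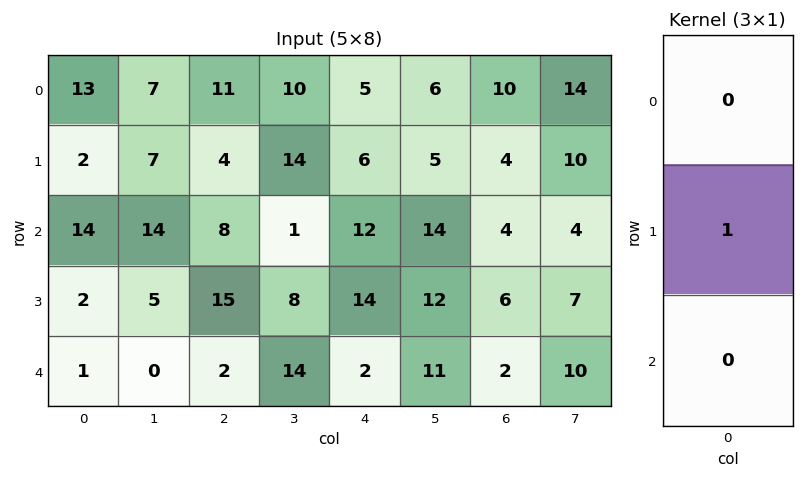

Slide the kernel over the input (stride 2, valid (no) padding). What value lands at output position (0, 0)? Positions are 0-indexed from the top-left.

2

The receptive field on the input at this output position is [13 / 2 / 14]. Elementwise product with the kernel and sum: 2·1.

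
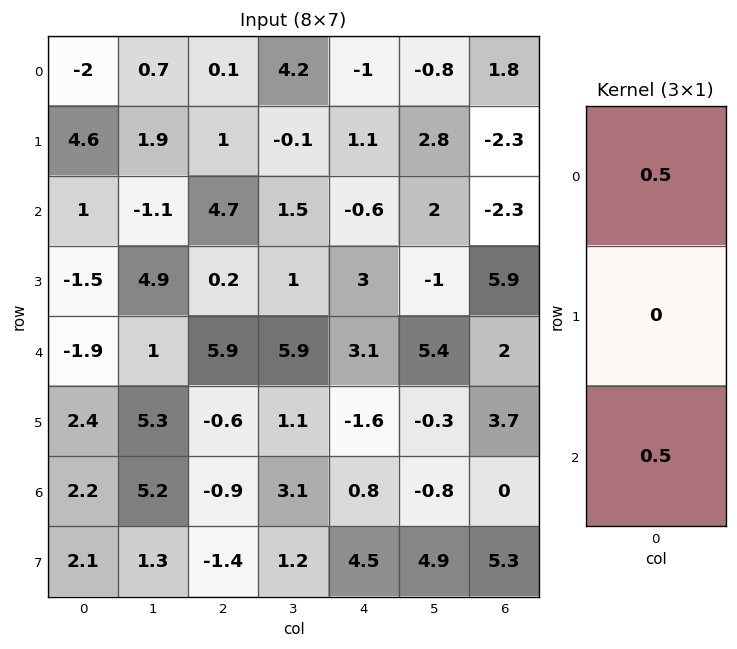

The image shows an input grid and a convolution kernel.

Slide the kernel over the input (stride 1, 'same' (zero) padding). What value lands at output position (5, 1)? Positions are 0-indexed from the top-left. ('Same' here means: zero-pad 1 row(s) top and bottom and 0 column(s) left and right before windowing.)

3.1

The receptive field on the zero-padded input at this output position is [1 / 5.3 / 5.2]. Elementwise product with the kernel and sum: 1·0.5 + 5.2·0.5.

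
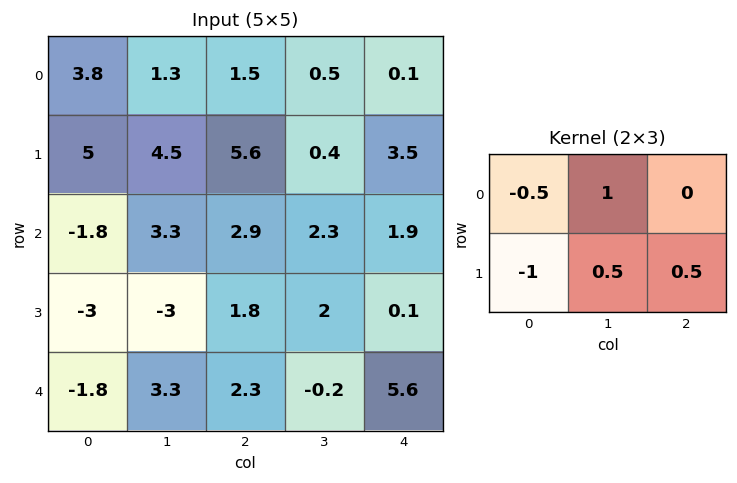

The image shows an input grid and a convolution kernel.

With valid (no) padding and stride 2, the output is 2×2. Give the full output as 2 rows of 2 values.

Output[0,0]: The receptive field on the input at this output position is [3.8 1.3 1.5 / 5 4.5 5.6]. Elementwise product with the kernel and sum: 3.8·-0.5 + 1.3·1 + 5·-1 + 4.5·0.5 + 5.6·0.5.

-0.55 -3.9
6.6 0.1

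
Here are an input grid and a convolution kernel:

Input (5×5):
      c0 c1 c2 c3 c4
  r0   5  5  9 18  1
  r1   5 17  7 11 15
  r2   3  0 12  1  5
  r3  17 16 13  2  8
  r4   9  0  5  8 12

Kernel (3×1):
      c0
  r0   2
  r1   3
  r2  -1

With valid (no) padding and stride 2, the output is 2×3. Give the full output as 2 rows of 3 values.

22 27 42
48 58 22

Output[0,0]: The receptive field on the input at this output position is [5 / 5 / 3]. Elementwise product with the kernel and sum: 5·2 + 5·3 + 3·-1.
Output[0,1]: The receptive field on the input at this output position is [9 / 7 / 12]. Elementwise product with the kernel and sum: 9·2 + 7·3 + 12·-1.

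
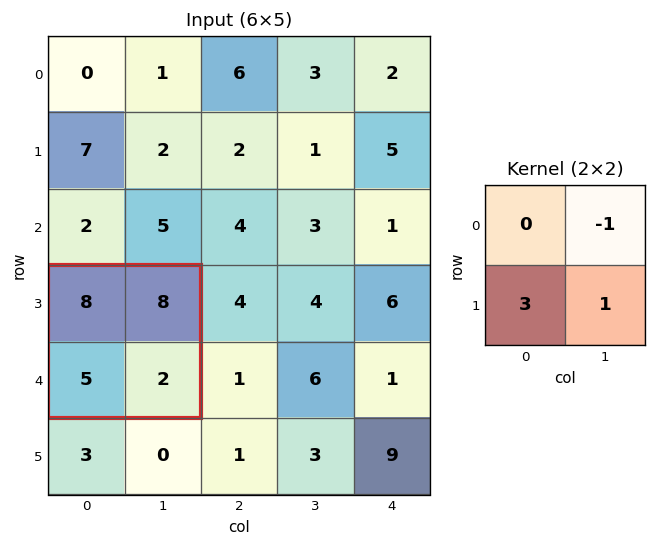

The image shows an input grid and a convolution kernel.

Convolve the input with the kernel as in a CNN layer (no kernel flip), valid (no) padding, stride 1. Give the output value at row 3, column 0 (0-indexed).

9

The receptive field on the input at this output position is [8 8 / 5 2]. Elementwise product with the kernel and sum: 8·-1 + 5·3 + 2·1.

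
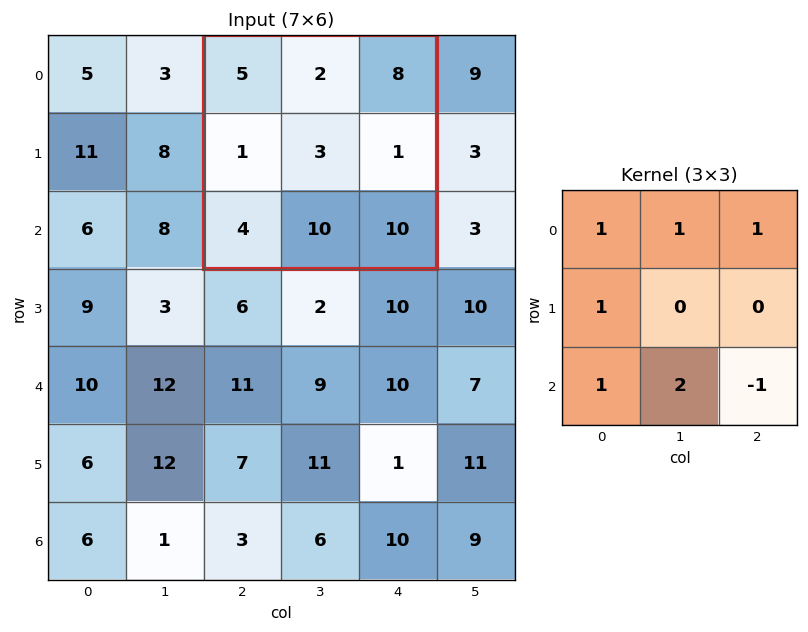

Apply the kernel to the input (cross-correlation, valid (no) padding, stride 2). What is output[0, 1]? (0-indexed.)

The receptive field on the input at this output position is [5 2 8 / 1 3 1 / 4 10 10]. Elementwise product with the kernel and sum: 5·1 + 2·1 + 8·1 + 1·1 + 4·1 + 10·2 + 10·-1.

30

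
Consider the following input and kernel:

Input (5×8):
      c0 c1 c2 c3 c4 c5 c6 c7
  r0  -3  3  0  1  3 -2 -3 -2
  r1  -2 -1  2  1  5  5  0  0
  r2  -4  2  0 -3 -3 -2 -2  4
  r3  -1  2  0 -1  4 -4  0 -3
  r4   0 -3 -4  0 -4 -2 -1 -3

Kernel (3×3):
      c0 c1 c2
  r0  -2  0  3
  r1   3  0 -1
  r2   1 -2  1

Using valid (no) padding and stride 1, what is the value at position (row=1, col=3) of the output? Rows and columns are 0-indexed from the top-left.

The receptive field on the input at this output position is [1 5 5 / -3 -3 -2 / -1 4 -4]. Elementwise product with the kernel and sum: 1·-2 + 5·3 + -3·3 + -2·-1 + -1·1 + 4·-2 + -4·1.

-7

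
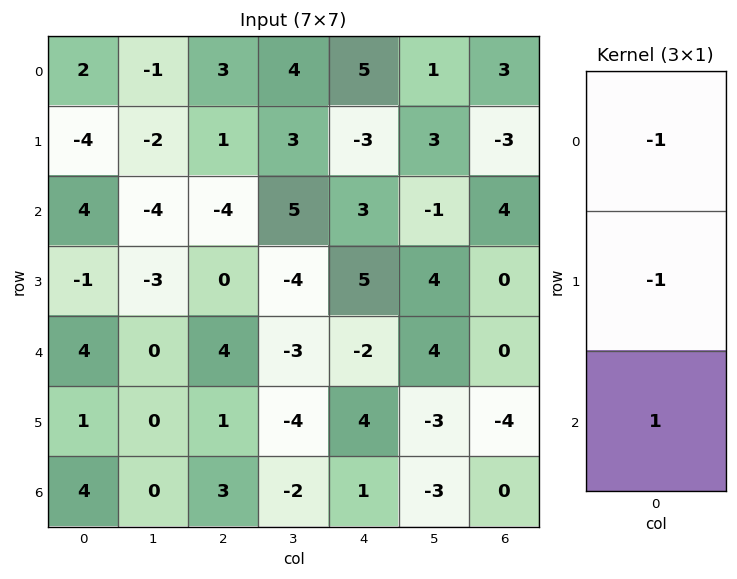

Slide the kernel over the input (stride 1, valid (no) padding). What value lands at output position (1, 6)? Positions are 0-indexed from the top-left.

-1

The receptive field on the input at this output position is [-3 / 4 / 0]. Elementwise product with the kernel and sum: -3·-1 + 4·-1 + 0·1.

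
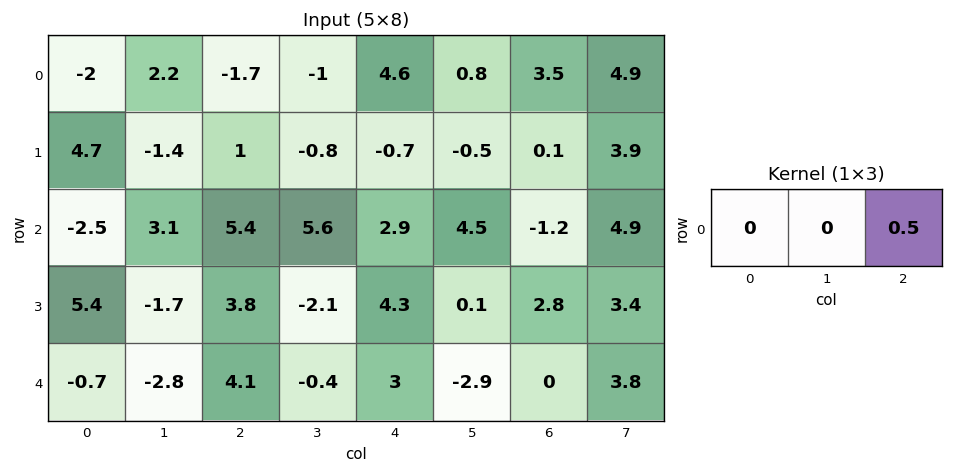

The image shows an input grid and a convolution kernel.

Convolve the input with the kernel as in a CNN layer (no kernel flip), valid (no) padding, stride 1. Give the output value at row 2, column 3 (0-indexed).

The receptive field on the input at this output position is [5.6 2.9 4.5]. Elementwise product with the kernel and sum: 4.5·0.5.

2.25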